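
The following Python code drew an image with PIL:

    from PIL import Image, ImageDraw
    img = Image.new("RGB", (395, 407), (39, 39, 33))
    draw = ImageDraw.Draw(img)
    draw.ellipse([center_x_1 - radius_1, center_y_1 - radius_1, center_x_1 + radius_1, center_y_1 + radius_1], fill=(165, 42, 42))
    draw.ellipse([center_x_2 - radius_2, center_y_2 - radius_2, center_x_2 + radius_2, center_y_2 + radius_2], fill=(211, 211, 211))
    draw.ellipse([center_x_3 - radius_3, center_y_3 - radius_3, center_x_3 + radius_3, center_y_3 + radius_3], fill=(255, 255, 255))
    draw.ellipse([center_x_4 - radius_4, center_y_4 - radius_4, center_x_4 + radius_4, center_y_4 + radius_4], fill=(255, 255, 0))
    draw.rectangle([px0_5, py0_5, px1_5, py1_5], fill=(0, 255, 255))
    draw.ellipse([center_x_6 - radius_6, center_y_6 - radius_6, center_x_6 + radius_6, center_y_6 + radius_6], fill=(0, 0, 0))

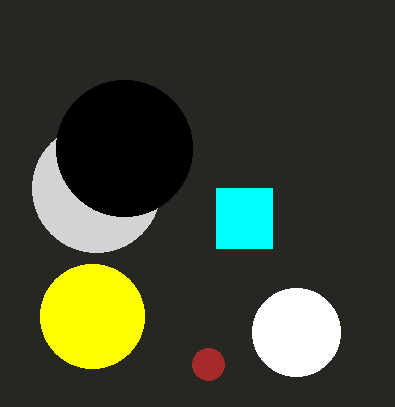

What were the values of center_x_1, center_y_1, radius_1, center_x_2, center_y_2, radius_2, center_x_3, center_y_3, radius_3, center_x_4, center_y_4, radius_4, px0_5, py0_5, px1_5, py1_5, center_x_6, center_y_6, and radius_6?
center_x_1 = 208, center_y_1 = 364, radius_1 = 16, center_x_2 = 96, center_y_2 = 188, radius_2 = 64, center_x_3 = 296, center_y_3 = 332, radius_3 = 44, center_x_4 = 92, center_y_4 = 316, radius_4 = 52, px0_5 = 216, py0_5 = 188, px1_5 = 272, py1_5 = 248, center_x_6 = 124, center_y_6 = 148, radius_6 = 68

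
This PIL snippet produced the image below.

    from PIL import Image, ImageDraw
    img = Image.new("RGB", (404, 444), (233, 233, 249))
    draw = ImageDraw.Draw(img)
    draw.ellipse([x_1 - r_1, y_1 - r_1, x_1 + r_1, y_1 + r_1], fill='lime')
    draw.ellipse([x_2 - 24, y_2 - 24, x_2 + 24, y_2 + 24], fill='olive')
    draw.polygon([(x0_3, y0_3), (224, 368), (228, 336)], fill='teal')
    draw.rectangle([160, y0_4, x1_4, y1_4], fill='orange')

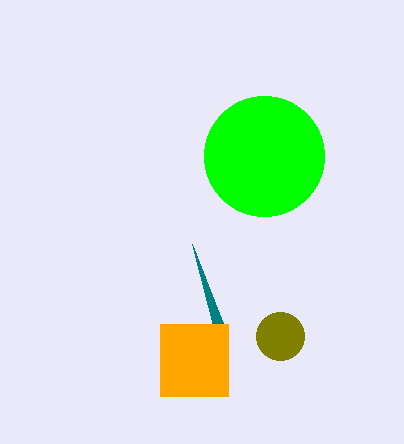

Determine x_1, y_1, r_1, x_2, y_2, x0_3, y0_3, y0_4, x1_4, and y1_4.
x_1 = 264; y_1 = 156; r_1 = 60; x_2 = 280; y_2 = 336; x0_3 = 192; y0_3 = 244; y0_4 = 324; x1_4 = 228; y1_4 = 396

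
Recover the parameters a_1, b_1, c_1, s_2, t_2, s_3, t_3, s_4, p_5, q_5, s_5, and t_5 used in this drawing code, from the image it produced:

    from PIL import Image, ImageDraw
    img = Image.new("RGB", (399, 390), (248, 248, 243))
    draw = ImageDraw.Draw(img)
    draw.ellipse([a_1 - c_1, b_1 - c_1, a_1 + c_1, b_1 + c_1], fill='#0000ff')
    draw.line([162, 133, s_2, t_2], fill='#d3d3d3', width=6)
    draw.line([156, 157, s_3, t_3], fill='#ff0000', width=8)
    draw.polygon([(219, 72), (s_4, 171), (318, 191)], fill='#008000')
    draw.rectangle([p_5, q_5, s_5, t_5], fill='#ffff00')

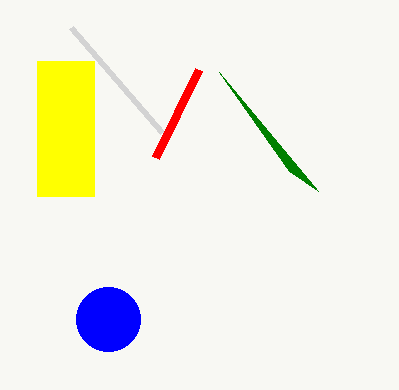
a_1 = 108, b_1 = 319, c_1 = 32, s_2 = 71, t_2 = 28, s_3 = 199, t_3 = 69, s_4 = 289, p_5 = 37, q_5 = 61, s_5 = 94, t_5 = 196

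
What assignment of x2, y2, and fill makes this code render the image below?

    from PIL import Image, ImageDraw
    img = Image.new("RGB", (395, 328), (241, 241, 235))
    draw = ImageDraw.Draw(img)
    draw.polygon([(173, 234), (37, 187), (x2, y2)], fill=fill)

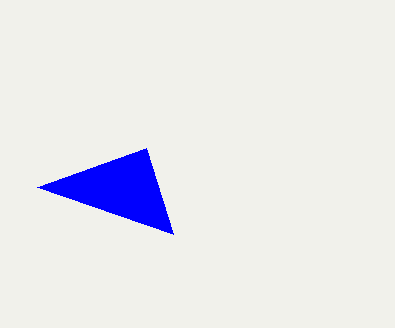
x2 = 146; y2 = 148; fill = 'blue'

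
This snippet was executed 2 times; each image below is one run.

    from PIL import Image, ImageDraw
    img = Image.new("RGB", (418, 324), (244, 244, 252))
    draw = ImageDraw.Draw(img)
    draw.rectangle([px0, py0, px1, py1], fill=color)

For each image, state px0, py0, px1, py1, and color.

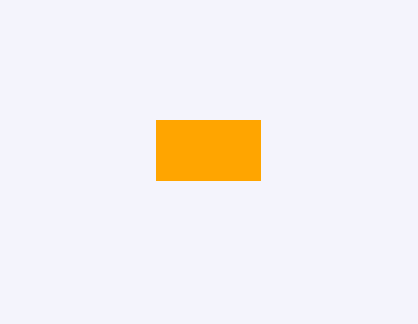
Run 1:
px0 = 156; py0 = 120; px1 = 260; py1 = 180; color = 'orange'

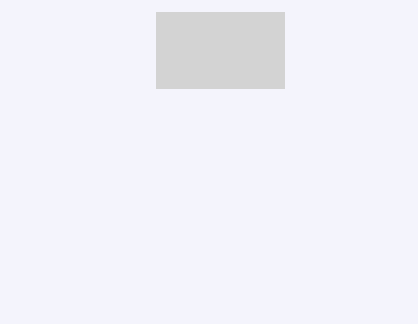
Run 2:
px0 = 156, py0 = 12, px1 = 284, py1 = 88, color = 'lightgray'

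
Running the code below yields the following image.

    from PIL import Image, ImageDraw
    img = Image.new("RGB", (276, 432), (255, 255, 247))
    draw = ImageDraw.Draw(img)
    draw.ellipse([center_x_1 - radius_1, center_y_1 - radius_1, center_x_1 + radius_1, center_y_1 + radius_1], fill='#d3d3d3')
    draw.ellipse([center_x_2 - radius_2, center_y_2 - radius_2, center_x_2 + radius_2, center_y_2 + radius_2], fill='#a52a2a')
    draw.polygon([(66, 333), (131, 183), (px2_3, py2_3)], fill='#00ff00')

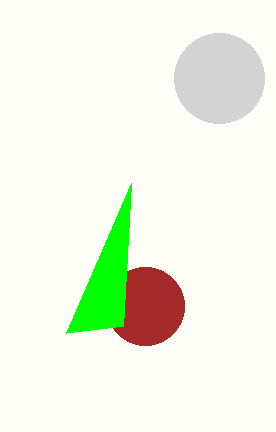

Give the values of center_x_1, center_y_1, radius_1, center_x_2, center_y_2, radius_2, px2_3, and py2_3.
center_x_1 = 219
center_y_1 = 78
radius_1 = 45
center_x_2 = 145
center_y_2 = 306
radius_2 = 39
px2_3 = 123
py2_3 = 326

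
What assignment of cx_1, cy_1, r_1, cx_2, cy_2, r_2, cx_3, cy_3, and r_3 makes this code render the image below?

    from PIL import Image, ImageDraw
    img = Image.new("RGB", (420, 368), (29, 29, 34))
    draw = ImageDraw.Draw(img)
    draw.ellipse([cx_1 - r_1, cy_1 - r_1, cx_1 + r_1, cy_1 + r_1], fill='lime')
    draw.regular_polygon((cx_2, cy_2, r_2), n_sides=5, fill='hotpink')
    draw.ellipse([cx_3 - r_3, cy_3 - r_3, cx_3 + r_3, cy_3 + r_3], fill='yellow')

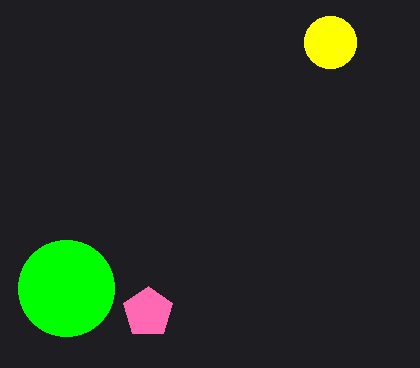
cx_1 = 66
cy_1 = 288
r_1 = 48
cx_2 = 148
cy_2 = 312
r_2 = 26
cx_3 = 330
cy_3 = 42
r_3 = 26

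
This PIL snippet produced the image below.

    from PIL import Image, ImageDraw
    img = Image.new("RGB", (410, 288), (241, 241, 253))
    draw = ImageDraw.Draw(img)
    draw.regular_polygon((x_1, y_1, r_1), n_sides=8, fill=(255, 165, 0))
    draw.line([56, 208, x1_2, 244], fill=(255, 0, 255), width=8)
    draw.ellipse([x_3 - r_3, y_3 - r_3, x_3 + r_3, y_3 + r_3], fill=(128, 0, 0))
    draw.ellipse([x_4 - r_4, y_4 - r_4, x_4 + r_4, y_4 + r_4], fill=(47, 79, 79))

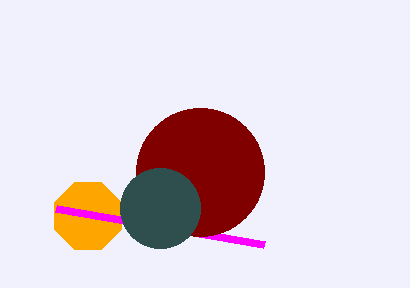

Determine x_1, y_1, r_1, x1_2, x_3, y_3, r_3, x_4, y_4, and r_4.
x_1 = 88; y_1 = 216; r_1 = 36; x1_2 = 264; x_3 = 200; y_3 = 172; r_3 = 64; x_4 = 160; y_4 = 208; r_4 = 40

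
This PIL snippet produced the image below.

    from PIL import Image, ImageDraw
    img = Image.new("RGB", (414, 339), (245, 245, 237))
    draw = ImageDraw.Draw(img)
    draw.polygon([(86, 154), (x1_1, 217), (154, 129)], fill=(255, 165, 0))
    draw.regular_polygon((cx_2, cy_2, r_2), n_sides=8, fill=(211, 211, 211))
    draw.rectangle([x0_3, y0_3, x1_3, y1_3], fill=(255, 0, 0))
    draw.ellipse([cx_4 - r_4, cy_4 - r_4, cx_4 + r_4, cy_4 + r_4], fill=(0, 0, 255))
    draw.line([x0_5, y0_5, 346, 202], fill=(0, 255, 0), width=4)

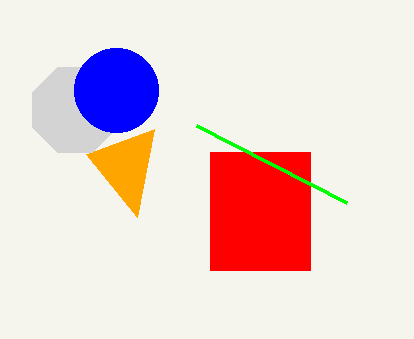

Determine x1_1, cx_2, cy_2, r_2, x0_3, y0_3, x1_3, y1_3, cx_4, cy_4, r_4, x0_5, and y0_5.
x1_1 = 137; cx_2 = 75; cy_2 = 110; r_2 = 46; x0_3 = 210; y0_3 = 152; x1_3 = 310; y1_3 = 270; cx_4 = 116; cy_4 = 90; r_4 = 42; x0_5 = 196; y0_5 = 125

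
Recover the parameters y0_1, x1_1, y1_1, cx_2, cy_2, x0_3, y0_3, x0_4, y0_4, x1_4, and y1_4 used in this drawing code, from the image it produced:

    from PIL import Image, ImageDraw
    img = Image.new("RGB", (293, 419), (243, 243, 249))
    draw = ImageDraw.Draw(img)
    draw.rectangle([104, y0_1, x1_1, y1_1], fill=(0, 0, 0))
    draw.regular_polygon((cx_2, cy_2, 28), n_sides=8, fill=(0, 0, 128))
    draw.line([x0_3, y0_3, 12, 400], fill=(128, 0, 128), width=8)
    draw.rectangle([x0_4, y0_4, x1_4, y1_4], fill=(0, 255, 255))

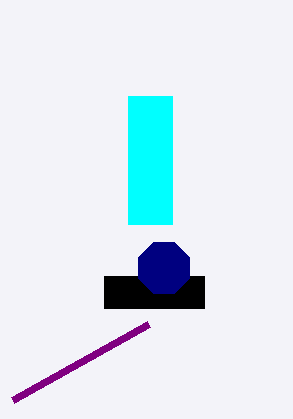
y0_1 = 276; x1_1 = 204; y1_1 = 308; cx_2 = 164; cy_2 = 268; x0_3 = 148; y0_3 = 324; x0_4 = 128; y0_4 = 96; x1_4 = 172; y1_4 = 224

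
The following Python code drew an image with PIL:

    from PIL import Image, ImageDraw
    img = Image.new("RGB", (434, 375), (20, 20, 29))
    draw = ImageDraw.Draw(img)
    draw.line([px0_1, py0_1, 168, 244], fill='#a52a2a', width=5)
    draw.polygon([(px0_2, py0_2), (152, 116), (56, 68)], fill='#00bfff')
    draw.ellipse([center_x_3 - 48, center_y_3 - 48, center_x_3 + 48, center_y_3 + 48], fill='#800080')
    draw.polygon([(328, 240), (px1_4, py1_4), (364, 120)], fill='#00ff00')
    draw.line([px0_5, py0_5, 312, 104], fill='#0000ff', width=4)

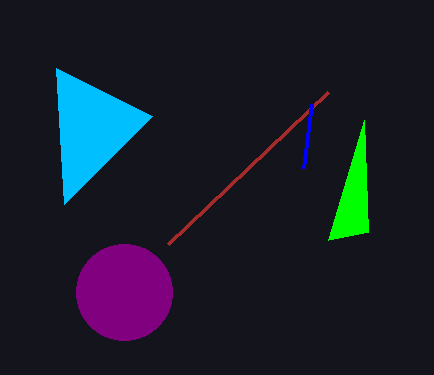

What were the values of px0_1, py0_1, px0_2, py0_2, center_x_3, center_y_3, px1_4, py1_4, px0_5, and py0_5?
px0_1 = 328; py0_1 = 92; px0_2 = 64; py0_2 = 204; center_x_3 = 124; center_y_3 = 292; px1_4 = 368; py1_4 = 232; px0_5 = 304; py0_5 = 168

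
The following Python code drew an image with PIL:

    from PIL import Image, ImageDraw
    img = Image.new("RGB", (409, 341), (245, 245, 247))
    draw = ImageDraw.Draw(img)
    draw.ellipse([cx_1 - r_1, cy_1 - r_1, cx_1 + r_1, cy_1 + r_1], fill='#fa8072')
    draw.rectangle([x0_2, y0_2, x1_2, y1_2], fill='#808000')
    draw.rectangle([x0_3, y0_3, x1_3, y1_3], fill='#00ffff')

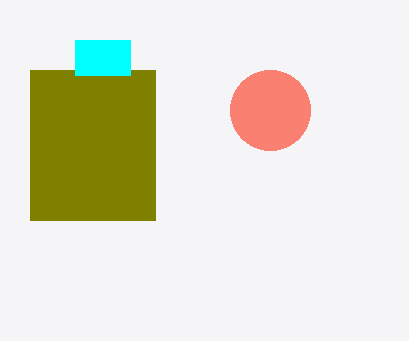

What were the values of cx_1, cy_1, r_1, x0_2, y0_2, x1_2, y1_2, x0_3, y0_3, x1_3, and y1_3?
cx_1 = 270; cy_1 = 110; r_1 = 40; x0_2 = 30; y0_2 = 70; x1_2 = 155; y1_2 = 220; x0_3 = 75; y0_3 = 40; x1_3 = 130; y1_3 = 75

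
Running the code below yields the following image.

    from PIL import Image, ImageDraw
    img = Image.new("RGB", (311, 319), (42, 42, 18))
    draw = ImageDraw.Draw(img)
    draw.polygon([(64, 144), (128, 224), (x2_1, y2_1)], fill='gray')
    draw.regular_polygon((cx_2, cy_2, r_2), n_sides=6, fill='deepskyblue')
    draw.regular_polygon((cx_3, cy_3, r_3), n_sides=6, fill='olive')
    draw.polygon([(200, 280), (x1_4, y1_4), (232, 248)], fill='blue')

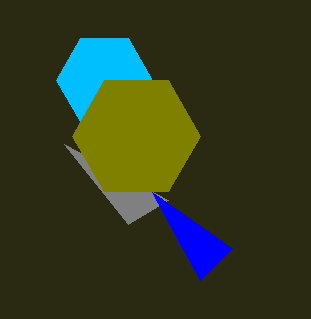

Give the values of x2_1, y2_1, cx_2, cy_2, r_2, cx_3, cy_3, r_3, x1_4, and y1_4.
x2_1 = 168
y2_1 = 200
cx_2 = 104
cy_2 = 80
r_2 = 48
cx_3 = 136
cy_3 = 136
r_3 = 64
x1_4 = 152
y1_4 = 192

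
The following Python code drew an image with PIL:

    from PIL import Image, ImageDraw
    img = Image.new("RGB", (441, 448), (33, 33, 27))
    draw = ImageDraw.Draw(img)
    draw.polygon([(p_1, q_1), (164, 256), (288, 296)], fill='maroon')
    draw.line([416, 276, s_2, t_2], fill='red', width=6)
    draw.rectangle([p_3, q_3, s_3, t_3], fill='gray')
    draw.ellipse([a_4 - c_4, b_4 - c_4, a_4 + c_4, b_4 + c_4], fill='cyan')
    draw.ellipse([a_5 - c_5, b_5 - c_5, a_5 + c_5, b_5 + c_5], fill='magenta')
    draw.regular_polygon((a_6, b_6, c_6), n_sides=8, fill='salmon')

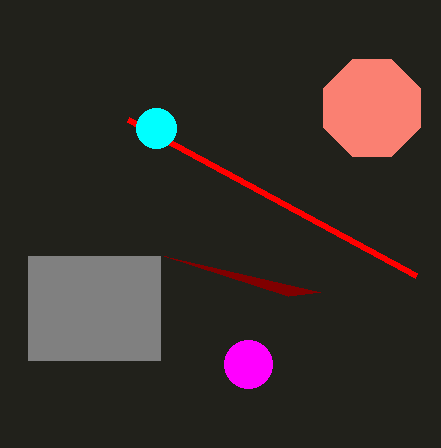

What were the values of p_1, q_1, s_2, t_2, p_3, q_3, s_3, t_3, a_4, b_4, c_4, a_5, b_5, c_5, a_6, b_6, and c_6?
p_1 = 320, q_1 = 292, s_2 = 128, t_2 = 120, p_3 = 28, q_3 = 256, s_3 = 160, t_3 = 360, a_4 = 156, b_4 = 128, c_4 = 20, a_5 = 248, b_5 = 364, c_5 = 24, a_6 = 372, b_6 = 108, c_6 = 52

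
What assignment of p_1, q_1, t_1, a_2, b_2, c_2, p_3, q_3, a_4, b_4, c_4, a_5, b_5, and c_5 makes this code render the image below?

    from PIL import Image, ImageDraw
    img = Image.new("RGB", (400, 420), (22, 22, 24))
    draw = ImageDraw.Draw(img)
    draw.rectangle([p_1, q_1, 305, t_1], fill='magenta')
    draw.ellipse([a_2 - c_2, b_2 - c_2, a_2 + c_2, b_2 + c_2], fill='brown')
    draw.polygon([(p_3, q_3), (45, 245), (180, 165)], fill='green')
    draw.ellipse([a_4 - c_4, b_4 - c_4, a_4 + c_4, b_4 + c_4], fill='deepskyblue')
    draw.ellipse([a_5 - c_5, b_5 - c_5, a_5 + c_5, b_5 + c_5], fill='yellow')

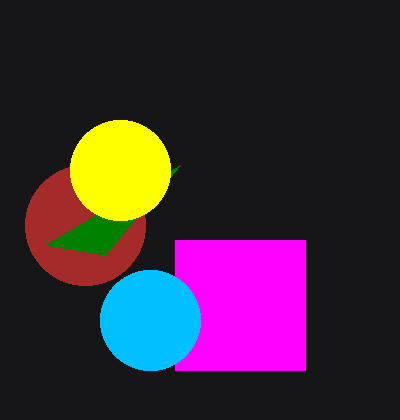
p_1 = 175, q_1 = 240, t_1 = 370, a_2 = 85, b_2 = 225, c_2 = 60, p_3 = 105, q_3 = 255, a_4 = 150, b_4 = 320, c_4 = 50, a_5 = 120, b_5 = 170, c_5 = 50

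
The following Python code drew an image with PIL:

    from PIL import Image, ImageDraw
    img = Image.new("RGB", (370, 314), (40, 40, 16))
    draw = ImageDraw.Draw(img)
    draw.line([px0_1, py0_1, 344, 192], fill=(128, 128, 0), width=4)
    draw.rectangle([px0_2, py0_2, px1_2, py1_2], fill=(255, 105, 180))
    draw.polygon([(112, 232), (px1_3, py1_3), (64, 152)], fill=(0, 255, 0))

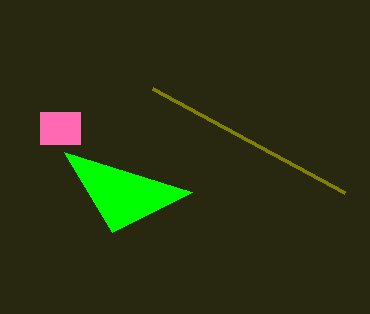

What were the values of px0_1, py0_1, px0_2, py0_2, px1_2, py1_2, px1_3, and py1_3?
px0_1 = 152
py0_1 = 88
px0_2 = 40
py0_2 = 112
px1_2 = 80
py1_2 = 144
px1_3 = 192
py1_3 = 192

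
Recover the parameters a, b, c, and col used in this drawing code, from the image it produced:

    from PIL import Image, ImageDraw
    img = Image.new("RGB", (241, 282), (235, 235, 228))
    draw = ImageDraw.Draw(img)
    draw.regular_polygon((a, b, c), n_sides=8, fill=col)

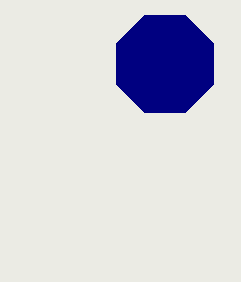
a = 165
b = 64
c = 53
col = 'navy'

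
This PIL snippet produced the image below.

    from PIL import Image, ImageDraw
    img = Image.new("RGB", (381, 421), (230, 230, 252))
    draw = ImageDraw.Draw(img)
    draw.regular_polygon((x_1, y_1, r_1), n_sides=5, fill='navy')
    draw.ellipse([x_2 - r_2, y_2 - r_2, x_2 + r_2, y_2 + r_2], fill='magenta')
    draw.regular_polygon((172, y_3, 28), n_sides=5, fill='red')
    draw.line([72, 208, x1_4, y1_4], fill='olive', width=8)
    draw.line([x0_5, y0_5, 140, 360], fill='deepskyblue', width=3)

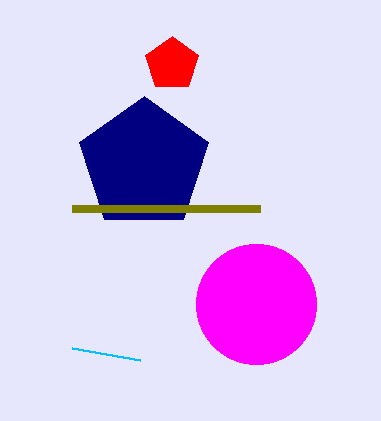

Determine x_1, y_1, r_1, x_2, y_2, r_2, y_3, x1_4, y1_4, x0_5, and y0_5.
x_1 = 144
y_1 = 164
r_1 = 68
x_2 = 256
y_2 = 304
r_2 = 60
y_3 = 64
x1_4 = 260
y1_4 = 208
x0_5 = 72
y0_5 = 348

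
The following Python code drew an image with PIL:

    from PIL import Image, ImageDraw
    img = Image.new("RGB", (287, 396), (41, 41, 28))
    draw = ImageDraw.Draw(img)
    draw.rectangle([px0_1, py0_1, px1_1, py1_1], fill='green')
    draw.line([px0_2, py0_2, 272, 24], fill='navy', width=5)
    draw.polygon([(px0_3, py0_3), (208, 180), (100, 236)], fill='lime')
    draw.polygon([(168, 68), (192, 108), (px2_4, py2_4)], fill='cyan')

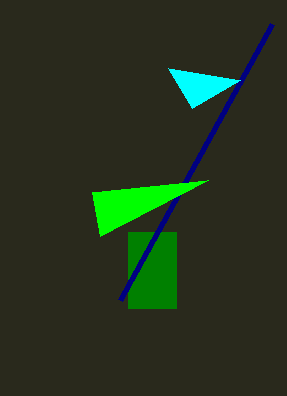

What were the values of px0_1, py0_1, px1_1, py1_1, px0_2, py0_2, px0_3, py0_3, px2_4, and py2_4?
px0_1 = 128
py0_1 = 232
px1_1 = 176
py1_1 = 308
px0_2 = 120
py0_2 = 300
px0_3 = 92
py0_3 = 192
px2_4 = 240
py2_4 = 80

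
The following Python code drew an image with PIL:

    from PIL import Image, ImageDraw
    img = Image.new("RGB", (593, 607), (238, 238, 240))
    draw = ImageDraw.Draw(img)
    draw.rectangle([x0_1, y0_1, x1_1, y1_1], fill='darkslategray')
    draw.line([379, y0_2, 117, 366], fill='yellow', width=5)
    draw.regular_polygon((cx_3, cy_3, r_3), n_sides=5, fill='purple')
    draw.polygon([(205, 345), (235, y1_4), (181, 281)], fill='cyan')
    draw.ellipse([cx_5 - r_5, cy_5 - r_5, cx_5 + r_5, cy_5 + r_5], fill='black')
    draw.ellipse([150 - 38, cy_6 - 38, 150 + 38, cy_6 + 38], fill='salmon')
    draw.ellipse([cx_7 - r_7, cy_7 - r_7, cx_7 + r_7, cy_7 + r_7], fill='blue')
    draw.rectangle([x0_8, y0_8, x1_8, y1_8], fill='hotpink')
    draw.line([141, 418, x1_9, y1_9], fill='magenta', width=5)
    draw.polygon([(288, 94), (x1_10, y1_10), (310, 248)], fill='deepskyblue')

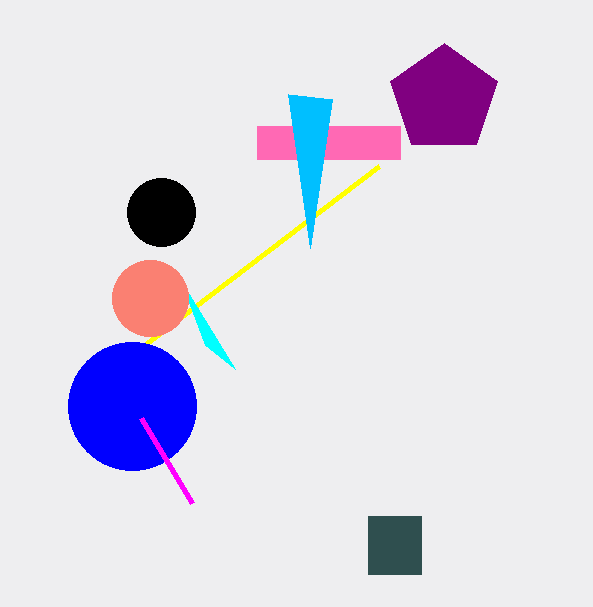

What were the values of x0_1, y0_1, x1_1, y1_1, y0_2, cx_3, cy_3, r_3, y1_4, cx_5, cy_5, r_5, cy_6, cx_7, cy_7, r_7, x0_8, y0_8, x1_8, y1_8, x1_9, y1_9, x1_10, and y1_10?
x0_1 = 368
y0_1 = 516
x1_1 = 421
y1_1 = 574
y0_2 = 166
cx_3 = 444
cy_3 = 99
r_3 = 56
y1_4 = 369
cx_5 = 161
cy_5 = 212
r_5 = 34
cy_6 = 298
cx_7 = 132
cy_7 = 406
r_7 = 64
x0_8 = 257
y0_8 = 126
x1_8 = 400
y1_8 = 159
x1_9 = 192
y1_9 = 503
x1_10 = 332
y1_10 = 99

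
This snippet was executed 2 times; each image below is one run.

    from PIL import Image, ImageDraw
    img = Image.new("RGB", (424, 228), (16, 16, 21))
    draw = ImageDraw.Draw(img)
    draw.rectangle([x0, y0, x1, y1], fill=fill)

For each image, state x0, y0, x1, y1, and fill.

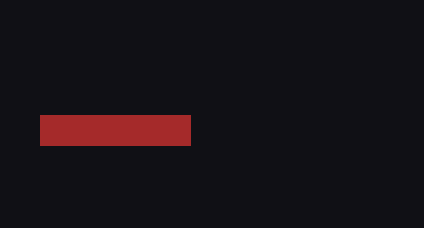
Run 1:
x0 = 40, y0 = 115, x1 = 190, y1 = 145, fill = 'brown'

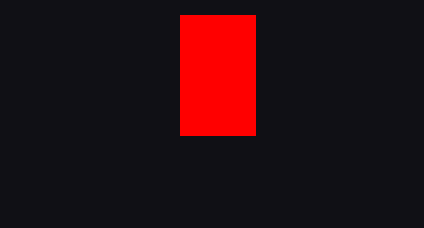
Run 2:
x0 = 180; y0 = 15; x1 = 255; y1 = 135; fill = 'red'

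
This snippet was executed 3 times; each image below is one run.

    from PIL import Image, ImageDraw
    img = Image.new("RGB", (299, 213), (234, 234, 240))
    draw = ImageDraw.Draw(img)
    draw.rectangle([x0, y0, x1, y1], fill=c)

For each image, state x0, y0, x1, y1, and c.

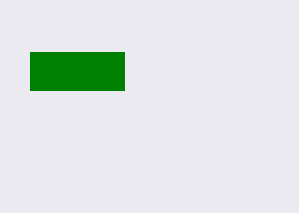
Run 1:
x0 = 30
y0 = 52
x1 = 124
y1 = 90
c = 'green'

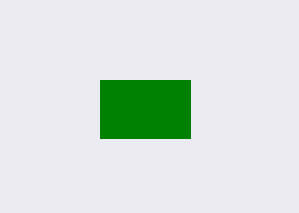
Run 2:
x0 = 100; y0 = 80; x1 = 190; y1 = 138; c = 'green'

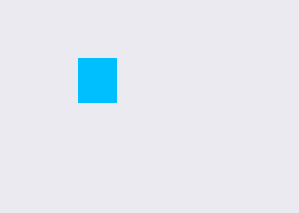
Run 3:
x0 = 78
y0 = 58
x1 = 116
y1 = 102
c = 'deepskyblue'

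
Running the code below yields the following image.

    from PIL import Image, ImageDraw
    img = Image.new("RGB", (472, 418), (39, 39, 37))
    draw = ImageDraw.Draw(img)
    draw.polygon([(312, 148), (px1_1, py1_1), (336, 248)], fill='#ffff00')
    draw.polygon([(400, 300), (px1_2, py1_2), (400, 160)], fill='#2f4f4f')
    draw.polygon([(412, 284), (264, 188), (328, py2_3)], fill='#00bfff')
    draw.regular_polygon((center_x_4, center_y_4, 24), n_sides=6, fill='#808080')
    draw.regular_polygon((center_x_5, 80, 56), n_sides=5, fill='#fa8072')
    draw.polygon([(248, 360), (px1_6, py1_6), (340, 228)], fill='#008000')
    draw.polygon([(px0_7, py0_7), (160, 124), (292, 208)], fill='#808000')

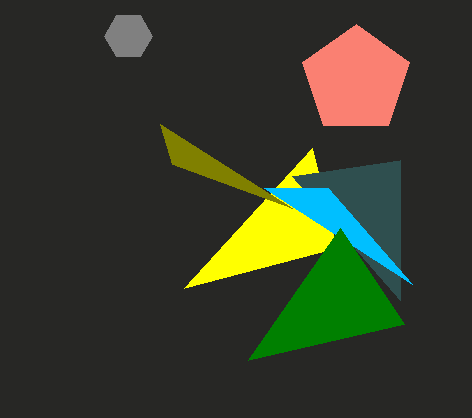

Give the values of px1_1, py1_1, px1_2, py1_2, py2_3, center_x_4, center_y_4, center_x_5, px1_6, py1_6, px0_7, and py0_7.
px1_1 = 184, py1_1 = 288, px1_2 = 292, py1_2 = 176, py2_3 = 188, center_x_4 = 128, center_y_4 = 36, center_x_5 = 356, px1_6 = 404, py1_6 = 324, px0_7 = 172, py0_7 = 164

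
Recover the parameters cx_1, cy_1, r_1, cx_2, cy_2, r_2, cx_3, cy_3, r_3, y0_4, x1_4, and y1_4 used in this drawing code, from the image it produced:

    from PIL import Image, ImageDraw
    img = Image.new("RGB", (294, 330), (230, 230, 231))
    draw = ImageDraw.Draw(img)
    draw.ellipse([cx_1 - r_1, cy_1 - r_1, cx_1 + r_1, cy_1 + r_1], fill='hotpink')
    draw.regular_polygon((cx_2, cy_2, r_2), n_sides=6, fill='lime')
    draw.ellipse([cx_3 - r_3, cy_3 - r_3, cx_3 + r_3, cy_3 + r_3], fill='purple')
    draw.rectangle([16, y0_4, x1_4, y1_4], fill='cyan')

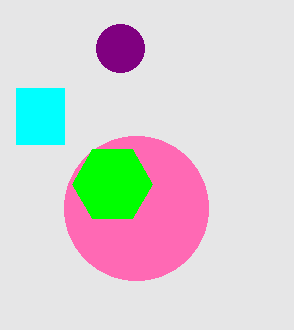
cx_1 = 136; cy_1 = 208; r_1 = 72; cx_2 = 112; cy_2 = 184; r_2 = 40; cx_3 = 120; cy_3 = 48; r_3 = 24; y0_4 = 88; x1_4 = 64; y1_4 = 144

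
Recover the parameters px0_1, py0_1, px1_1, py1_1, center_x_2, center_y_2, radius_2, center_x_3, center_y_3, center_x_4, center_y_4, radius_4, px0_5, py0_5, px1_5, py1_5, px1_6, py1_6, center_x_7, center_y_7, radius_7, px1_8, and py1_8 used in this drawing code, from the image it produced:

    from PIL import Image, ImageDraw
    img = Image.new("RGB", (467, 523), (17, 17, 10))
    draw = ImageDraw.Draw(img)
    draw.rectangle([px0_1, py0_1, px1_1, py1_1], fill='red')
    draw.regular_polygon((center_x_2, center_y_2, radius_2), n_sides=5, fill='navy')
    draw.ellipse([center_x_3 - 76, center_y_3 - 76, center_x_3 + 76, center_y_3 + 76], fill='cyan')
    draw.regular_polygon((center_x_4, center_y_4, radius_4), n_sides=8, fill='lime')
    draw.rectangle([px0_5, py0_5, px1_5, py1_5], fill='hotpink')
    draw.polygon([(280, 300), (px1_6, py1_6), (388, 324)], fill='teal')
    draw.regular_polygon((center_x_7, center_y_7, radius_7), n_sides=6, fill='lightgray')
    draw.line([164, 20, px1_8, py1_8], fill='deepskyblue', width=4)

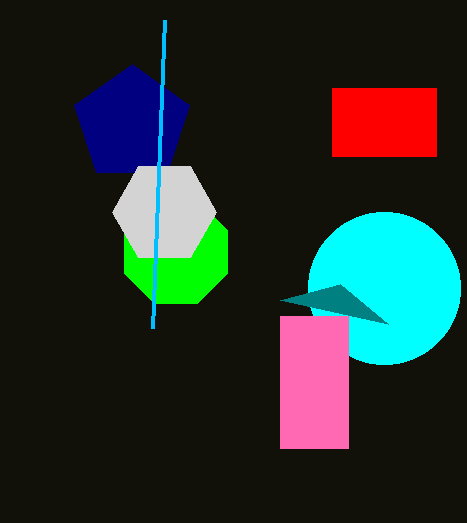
px0_1 = 332
py0_1 = 88
px1_1 = 436
py1_1 = 156
center_x_2 = 132
center_y_2 = 124
radius_2 = 60
center_x_3 = 384
center_y_3 = 288
center_x_4 = 176
center_y_4 = 252
radius_4 = 56
px0_5 = 280
py0_5 = 316
px1_5 = 348
py1_5 = 448
px1_6 = 340
py1_6 = 284
center_x_7 = 164
center_y_7 = 212
radius_7 = 52
px1_8 = 152
py1_8 = 328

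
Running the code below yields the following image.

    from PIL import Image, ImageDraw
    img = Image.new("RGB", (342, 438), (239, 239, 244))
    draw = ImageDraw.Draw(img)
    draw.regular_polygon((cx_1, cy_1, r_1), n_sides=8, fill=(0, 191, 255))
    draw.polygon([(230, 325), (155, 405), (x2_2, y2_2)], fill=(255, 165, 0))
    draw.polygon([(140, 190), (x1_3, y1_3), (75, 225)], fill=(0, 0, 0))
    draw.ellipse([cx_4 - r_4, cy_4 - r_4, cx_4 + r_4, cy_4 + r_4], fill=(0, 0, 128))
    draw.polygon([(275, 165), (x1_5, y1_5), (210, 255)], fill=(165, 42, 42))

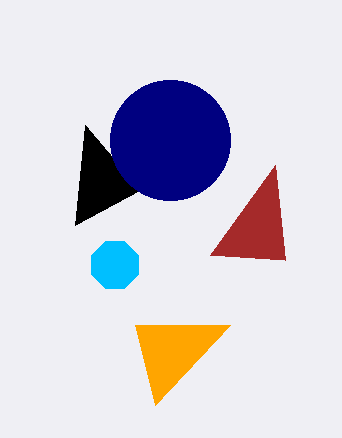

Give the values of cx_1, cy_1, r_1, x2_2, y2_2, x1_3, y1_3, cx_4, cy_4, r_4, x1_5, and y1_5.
cx_1 = 115
cy_1 = 265
r_1 = 25
x2_2 = 135
y2_2 = 325
x1_3 = 85
y1_3 = 125
cx_4 = 170
cy_4 = 140
r_4 = 60
x1_5 = 285
y1_5 = 260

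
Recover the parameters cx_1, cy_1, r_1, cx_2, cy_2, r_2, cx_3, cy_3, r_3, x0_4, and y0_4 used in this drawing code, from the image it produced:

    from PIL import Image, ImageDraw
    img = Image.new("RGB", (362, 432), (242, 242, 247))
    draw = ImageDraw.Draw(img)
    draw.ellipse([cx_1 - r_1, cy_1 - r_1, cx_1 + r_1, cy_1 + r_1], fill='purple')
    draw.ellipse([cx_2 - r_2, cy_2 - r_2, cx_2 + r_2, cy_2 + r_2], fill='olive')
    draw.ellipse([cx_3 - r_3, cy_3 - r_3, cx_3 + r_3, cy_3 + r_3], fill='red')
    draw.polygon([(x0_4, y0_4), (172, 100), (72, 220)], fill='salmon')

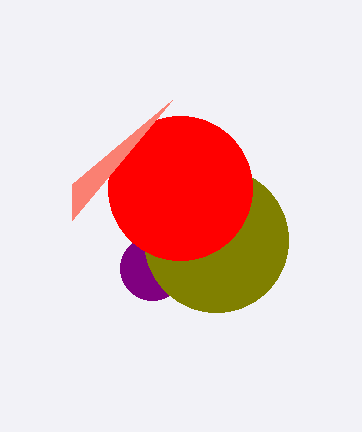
cx_1 = 152; cy_1 = 268; r_1 = 32; cx_2 = 216; cy_2 = 240; r_2 = 72; cx_3 = 180; cy_3 = 188; r_3 = 72; x0_4 = 72; y0_4 = 184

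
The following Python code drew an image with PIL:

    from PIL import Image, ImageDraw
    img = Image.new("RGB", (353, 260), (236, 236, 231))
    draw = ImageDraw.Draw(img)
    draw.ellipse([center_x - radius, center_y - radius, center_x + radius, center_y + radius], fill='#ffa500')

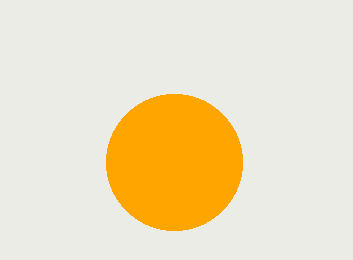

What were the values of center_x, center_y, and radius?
center_x = 174, center_y = 162, radius = 68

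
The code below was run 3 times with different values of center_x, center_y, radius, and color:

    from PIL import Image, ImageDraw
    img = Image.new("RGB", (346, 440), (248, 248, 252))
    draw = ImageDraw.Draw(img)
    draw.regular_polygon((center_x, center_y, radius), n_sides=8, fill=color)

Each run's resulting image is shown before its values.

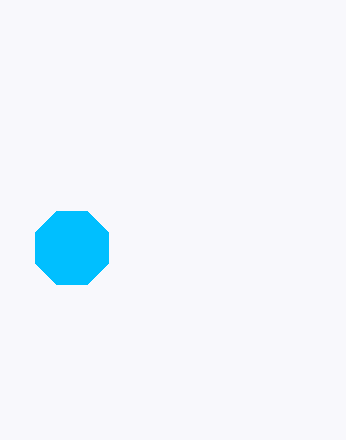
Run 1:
center_x = 72; center_y = 248; radius = 40; color = 'deepskyblue'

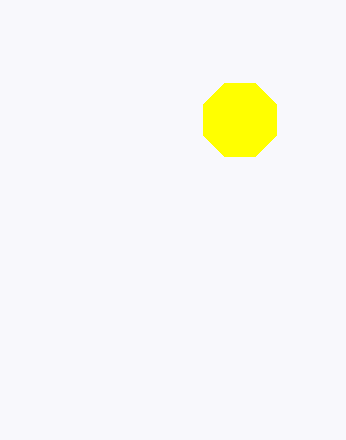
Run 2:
center_x = 240, center_y = 120, radius = 40, color = 'yellow'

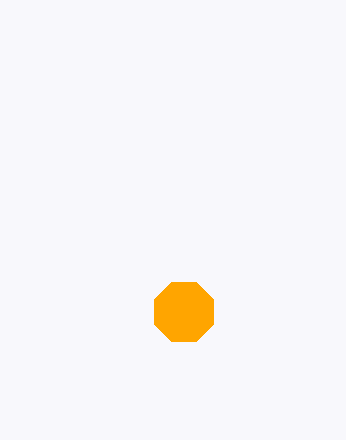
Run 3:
center_x = 184, center_y = 312, radius = 32, color = 'orange'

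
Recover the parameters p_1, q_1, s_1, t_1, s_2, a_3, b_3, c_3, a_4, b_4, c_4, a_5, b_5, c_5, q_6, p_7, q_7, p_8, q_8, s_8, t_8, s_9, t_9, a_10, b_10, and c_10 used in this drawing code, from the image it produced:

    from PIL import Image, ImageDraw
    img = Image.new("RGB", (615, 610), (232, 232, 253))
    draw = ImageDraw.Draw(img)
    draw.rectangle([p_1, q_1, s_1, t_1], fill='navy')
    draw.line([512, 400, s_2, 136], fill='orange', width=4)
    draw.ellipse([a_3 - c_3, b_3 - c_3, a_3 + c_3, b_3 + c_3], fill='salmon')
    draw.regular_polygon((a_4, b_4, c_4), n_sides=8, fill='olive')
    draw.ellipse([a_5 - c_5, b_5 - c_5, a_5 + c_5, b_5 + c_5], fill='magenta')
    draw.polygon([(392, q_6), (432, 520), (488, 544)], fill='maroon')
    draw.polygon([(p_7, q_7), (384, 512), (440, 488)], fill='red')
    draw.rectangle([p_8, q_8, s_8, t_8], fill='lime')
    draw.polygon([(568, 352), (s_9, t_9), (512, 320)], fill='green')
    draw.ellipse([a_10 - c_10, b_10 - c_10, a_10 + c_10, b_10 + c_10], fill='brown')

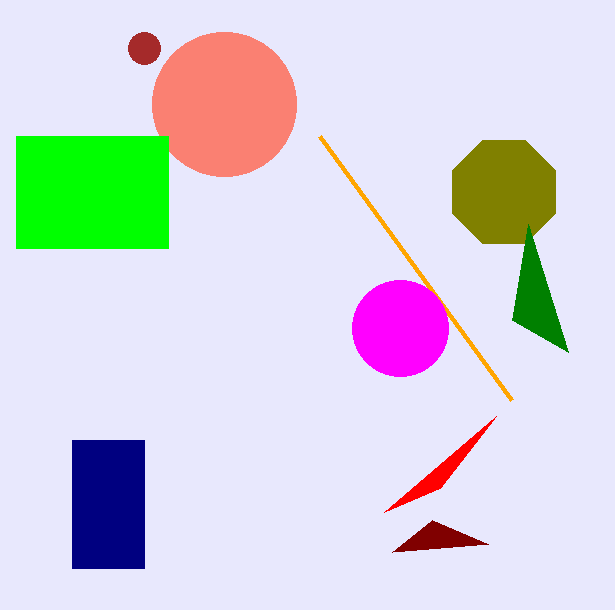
p_1 = 72; q_1 = 440; s_1 = 144; t_1 = 568; s_2 = 320; a_3 = 224; b_3 = 104; c_3 = 72; a_4 = 504; b_4 = 192; c_4 = 56; a_5 = 400; b_5 = 328; c_5 = 48; q_6 = 552; p_7 = 496; q_7 = 416; p_8 = 16; q_8 = 136; s_8 = 168; t_8 = 248; s_9 = 528; t_9 = 224; a_10 = 144; b_10 = 48; c_10 = 16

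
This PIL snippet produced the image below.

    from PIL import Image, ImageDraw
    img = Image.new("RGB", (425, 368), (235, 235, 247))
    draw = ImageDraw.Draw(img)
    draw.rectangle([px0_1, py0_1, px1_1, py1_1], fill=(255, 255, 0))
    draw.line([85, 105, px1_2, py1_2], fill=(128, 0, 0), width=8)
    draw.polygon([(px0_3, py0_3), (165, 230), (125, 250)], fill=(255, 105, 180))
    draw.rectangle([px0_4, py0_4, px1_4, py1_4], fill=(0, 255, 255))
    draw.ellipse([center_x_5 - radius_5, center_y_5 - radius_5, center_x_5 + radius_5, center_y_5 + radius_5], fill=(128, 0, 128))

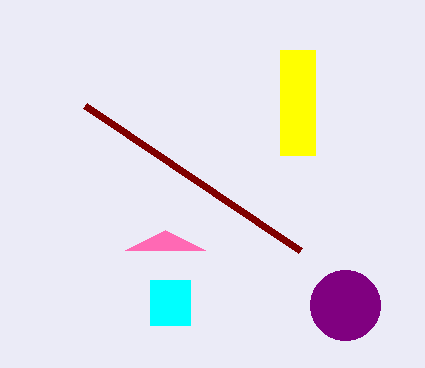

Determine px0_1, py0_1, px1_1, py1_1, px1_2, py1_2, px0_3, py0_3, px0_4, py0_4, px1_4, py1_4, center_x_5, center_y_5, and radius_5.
px0_1 = 280
py0_1 = 50
px1_1 = 315
py1_1 = 155
px1_2 = 300
py1_2 = 250
px0_3 = 205
py0_3 = 250
px0_4 = 150
py0_4 = 280
px1_4 = 190
py1_4 = 325
center_x_5 = 345
center_y_5 = 305
radius_5 = 35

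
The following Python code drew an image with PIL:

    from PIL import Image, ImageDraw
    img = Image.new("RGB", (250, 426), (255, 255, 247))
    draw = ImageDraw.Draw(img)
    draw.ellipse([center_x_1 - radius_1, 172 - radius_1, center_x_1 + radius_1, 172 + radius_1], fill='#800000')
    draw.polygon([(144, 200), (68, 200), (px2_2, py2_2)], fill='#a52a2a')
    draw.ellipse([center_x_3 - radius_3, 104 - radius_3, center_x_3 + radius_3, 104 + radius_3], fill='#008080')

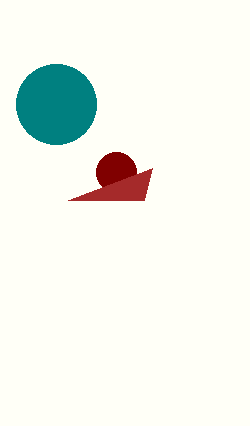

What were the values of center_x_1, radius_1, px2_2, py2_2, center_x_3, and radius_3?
center_x_1 = 116; radius_1 = 20; px2_2 = 152; py2_2 = 168; center_x_3 = 56; radius_3 = 40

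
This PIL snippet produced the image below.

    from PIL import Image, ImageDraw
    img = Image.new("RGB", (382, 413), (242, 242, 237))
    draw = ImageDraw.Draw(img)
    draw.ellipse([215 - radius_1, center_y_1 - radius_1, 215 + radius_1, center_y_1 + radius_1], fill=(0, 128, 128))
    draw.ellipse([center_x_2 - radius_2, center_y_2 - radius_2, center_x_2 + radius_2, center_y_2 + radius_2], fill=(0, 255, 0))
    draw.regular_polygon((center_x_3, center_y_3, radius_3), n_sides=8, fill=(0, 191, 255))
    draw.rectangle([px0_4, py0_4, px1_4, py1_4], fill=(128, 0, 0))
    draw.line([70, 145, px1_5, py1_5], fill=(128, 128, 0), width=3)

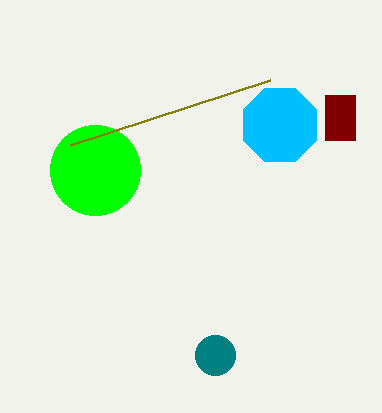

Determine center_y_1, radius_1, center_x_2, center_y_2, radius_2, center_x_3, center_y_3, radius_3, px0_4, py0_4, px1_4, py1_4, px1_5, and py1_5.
center_y_1 = 355
radius_1 = 20
center_x_2 = 95
center_y_2 = 170
radius_2 = 45
center_x_3 = 280
center_y_3 = 125
radius_3 = 40
px0_4 = 325
py0_4 = 95
px1_4 = 355
py1_4 = 140
px1_5 = 270
py1_5 = 80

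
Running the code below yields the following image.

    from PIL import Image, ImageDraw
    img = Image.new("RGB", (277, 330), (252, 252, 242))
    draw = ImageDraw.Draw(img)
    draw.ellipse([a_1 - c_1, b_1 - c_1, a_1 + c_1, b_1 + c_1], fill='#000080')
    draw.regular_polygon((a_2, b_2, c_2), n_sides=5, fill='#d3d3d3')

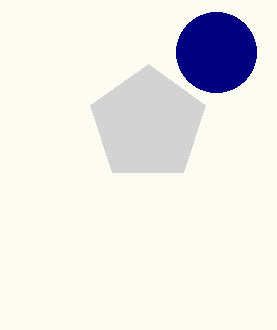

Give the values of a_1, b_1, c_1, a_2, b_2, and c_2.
a_1 = 216, b_1 = 52, c_1 = 40, a_2 = 148, b_2 = 124, c_2 = 60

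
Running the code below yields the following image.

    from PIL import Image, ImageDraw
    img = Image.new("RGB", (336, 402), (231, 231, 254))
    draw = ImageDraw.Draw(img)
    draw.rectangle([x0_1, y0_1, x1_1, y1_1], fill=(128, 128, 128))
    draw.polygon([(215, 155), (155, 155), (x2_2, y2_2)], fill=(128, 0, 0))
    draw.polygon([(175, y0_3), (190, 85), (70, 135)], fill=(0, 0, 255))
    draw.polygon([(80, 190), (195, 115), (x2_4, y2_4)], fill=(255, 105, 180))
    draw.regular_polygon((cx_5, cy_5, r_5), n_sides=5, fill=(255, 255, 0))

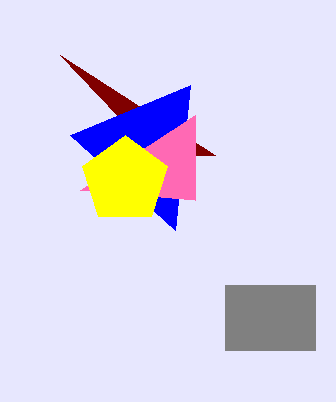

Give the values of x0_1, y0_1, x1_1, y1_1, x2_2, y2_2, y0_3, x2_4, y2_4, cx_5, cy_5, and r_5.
x0_1 = 225
y0_1 = 285
x1_1 = 315
y1_1 = 350
x2_2 = 60
y2_2 = 55
y0_3 = 230
x2_4 = 195
y2_4 = 200
cx_5 = 125
cy_5 = 180
r_5 = 45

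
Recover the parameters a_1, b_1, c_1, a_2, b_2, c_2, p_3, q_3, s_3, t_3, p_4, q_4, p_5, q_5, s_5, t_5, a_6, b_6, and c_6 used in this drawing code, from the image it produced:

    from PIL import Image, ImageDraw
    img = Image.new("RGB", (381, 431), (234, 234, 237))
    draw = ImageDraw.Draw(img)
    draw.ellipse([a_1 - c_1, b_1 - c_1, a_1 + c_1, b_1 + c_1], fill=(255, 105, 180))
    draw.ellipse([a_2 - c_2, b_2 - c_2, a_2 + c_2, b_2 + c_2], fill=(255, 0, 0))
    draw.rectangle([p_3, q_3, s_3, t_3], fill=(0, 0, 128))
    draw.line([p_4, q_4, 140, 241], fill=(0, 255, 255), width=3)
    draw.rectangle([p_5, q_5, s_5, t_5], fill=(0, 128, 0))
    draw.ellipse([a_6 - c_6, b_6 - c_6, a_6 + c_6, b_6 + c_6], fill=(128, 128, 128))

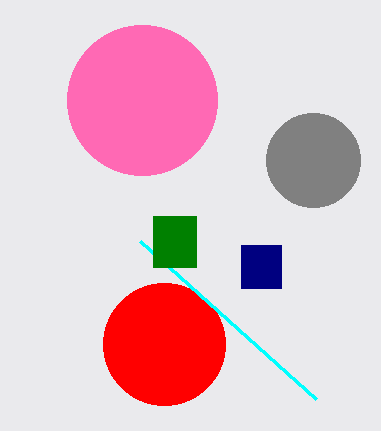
a_1 = 142; b_1 = 100; c_1 = 75; a_2 = 164; b_2 = 344; c_2 = 61; p_3 = 241; q_3 = 245; s_3 = 281; t_3 = 288; p_4 = 316; q_4 = 399; p_5 = 153; q_5 = 216; s_5 = 196; t_5 = 267; a_6 = 313; b_6 = 160; c_6 = 47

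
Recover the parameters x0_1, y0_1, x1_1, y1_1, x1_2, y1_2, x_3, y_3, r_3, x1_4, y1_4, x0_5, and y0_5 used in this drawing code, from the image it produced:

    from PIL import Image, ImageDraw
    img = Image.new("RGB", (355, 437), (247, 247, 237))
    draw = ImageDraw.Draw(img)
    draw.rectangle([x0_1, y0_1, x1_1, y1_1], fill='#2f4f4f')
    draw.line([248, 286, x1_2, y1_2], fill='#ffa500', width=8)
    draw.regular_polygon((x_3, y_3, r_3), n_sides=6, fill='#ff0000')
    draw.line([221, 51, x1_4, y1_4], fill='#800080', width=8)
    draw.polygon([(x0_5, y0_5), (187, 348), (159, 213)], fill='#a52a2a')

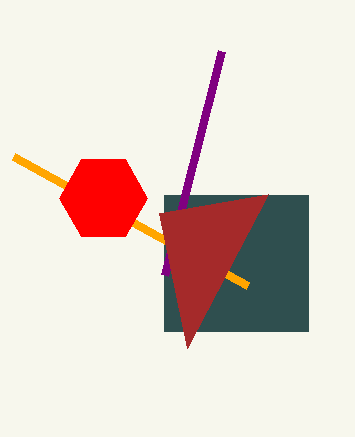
x0_1 = 164, y0_1 = 195, x1_1 = 308, y1_1 = 331, x1_2 = 14, y1_2 = 157, x_3 = 103, y_3 = 198, r_3 = 44, x1_4 = 164, y1_4 = 275, x0_5 = 268, y0_5 = 194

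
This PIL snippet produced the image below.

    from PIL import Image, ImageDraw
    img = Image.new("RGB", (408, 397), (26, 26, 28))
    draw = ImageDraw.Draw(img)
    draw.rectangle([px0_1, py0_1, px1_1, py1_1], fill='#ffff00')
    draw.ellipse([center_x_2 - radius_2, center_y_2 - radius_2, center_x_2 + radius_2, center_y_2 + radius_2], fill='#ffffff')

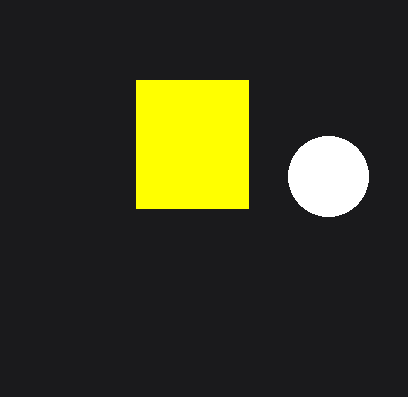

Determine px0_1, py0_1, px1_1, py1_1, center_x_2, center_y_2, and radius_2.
px0_1 = 136
py0_1 = 80
px1_1 = 248
py1_1 = 208
center_x_2 = 328
center_y_2 = 176
radius_2 = 40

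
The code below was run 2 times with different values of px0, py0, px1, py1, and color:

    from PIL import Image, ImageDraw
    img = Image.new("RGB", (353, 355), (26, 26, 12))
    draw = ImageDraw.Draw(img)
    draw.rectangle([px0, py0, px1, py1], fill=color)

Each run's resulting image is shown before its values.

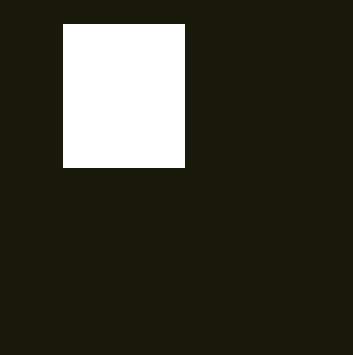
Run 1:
px0 = 63
py0 = 24
px1 = 184
py1 = 167
color = 'white'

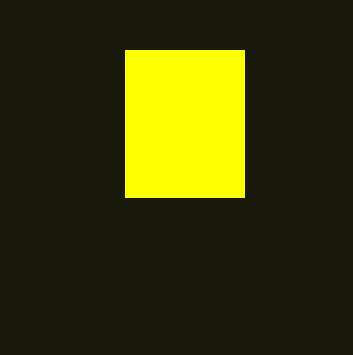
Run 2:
px0 = 125; py0 = 50; px1 = 244; py1 = 197; color = 'yellow'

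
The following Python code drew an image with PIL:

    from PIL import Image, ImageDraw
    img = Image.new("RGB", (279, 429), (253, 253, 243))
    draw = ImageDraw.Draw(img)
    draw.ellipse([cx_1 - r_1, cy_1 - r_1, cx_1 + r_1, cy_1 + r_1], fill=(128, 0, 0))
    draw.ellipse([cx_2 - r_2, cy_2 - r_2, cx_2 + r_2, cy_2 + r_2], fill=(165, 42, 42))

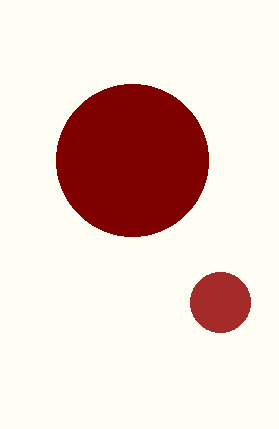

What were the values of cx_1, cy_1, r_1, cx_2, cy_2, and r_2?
cx_1 = 132
cy_1 = 160
r_1 = 76
cx_2 = 220
cy_2 = 302
r_2 = 30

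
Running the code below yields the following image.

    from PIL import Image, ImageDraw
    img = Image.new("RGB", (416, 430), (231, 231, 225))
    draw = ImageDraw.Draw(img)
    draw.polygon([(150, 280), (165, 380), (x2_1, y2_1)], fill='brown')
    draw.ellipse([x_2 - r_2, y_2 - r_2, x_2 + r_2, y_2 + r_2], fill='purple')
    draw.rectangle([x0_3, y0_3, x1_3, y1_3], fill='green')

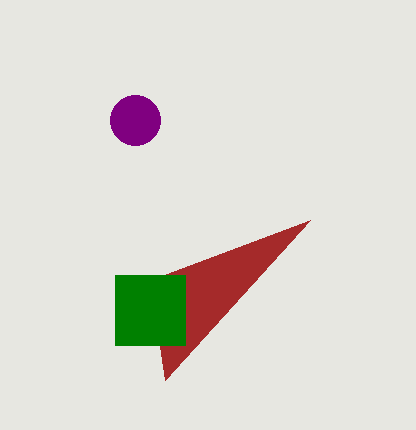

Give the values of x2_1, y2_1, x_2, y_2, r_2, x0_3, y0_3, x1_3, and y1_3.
x2_1 = 310; y2_1 = 220; x_2 = 135; y_2 = 120; r_2 = 25; x0_3 = 115; y0_3 = 275; x1_3 = 185; y1_3 = 345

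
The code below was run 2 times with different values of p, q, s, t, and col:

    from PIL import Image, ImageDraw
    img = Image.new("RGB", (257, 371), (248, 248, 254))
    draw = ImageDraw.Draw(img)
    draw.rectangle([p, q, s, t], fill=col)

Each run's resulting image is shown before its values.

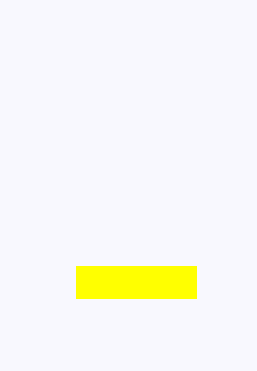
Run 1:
p = 76
q = 266
s = 196
t = 298
col = 'yellow'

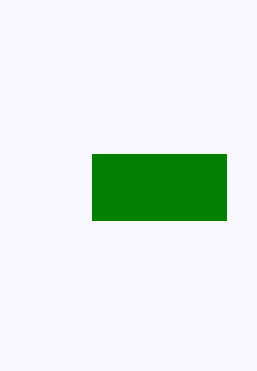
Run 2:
p = 92
q = 154
s = 226
t = 220
col = 'green'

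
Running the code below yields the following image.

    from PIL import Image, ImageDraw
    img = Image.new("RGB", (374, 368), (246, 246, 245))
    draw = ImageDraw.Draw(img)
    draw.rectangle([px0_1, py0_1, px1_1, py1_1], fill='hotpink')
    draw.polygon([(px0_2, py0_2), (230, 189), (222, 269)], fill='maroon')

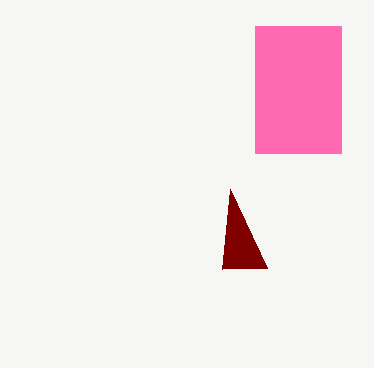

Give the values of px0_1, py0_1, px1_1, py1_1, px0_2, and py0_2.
px0_1 = 255, py0_1 = 26, px1_1 = 341, py1_1 = 153, px0_2 = 267, py0_2 = 268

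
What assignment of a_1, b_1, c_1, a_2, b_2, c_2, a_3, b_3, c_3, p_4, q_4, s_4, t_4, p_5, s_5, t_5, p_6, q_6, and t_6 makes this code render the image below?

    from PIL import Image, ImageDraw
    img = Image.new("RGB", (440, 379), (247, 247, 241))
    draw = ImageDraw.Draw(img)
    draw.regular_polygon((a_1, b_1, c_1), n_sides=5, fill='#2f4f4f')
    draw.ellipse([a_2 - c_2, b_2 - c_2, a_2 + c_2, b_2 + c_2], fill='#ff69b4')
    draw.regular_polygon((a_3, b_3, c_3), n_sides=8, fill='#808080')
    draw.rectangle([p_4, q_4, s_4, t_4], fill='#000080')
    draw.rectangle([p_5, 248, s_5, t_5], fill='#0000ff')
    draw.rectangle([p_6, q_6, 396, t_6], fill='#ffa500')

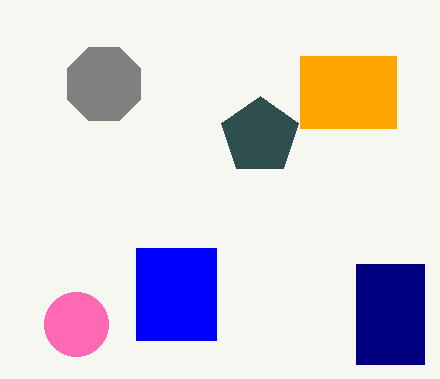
a_1 = 260
b_1 = 136
c_1 = 40
a_2 = 76
b_2 = 324
c_2 = 32
a_3 = 104
b_3 = 84
c_3 = 40
p_4 = 356
q_4 = 264
s_4 = 424
t_4 = 364
p_5 = 136
s_5 = 216
t_5 = 340
p_6 = 300
q_6 = 56
t_6 = 128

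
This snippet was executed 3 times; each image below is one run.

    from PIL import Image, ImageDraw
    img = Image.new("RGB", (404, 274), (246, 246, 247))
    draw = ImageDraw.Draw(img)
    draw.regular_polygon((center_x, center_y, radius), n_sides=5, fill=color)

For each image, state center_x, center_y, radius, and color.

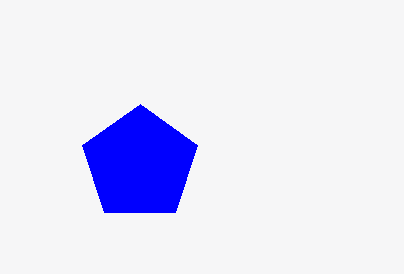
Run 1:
center_x = 140; center_y = 164; radius = 60; color = 'blue'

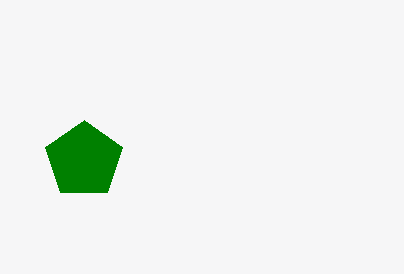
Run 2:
center_x = 84
center_y = 160
radius = 40
color = 'green'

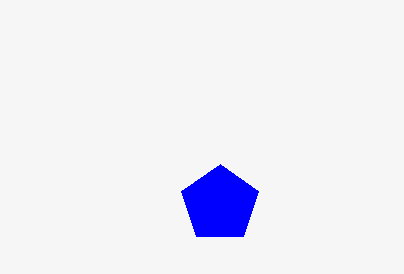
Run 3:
center_x = 220, center_y = 204, radius = 40, color = 'blue'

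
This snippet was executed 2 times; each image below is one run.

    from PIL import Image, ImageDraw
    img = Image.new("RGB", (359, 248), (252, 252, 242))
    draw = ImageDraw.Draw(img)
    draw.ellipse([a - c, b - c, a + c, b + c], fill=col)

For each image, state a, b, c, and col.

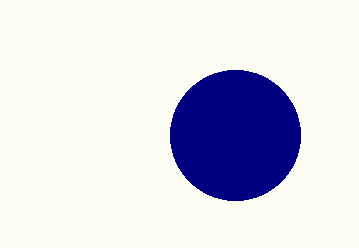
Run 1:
a = 235; b = 135; c = 65; col = 'navy'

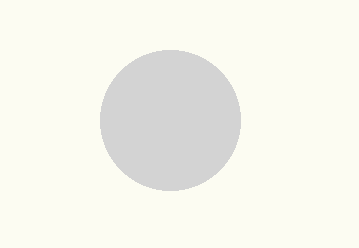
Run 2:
a = 170; b = 120; c = 70; col = 'lightgray'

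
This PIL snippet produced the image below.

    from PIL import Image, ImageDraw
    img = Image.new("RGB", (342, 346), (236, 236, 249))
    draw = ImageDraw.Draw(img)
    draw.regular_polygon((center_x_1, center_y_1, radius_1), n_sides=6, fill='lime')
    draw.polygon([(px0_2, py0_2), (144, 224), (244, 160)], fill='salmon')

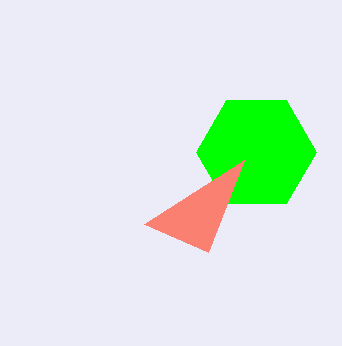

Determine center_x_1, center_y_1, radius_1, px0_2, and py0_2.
center_x_1 = 256, center_y_1 = 152, radius_1 = 60, px0_2 = 208, py0_2 = 252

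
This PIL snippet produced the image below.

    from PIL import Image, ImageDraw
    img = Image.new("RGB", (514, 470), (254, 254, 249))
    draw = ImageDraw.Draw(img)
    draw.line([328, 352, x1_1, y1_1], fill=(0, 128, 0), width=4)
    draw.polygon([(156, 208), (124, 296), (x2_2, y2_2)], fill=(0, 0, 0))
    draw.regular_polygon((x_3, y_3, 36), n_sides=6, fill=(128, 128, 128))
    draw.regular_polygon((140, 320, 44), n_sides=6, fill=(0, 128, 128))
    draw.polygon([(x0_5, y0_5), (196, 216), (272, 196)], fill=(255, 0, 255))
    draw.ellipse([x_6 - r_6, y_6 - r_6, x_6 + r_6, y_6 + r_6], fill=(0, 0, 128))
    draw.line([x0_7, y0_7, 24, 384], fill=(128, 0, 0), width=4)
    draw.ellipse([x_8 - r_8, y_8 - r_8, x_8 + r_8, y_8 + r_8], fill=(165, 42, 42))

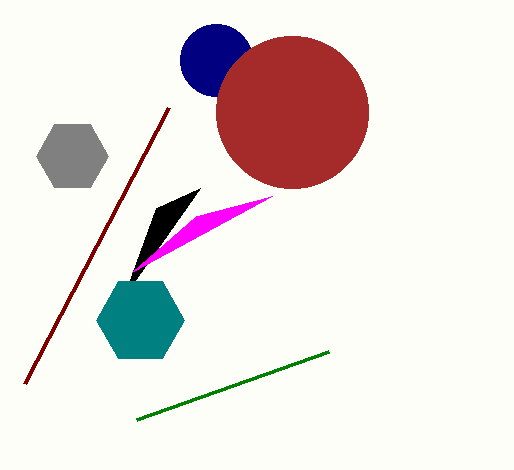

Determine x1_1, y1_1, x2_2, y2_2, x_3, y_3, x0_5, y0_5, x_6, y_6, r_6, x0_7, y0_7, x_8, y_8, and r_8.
x1_1 = 136, y1_1 = 420, x2_2 = 200, y2_2 = 188, x_3 = 72, y_3 = 156, x0_5 = 132, y0_5 = 272, x_6 = 216, y_6 = 60, r_6 = 36, x0_7 = 168, y0_7 = 108, x_8 = 292, y_8 = 112, r_8 = 76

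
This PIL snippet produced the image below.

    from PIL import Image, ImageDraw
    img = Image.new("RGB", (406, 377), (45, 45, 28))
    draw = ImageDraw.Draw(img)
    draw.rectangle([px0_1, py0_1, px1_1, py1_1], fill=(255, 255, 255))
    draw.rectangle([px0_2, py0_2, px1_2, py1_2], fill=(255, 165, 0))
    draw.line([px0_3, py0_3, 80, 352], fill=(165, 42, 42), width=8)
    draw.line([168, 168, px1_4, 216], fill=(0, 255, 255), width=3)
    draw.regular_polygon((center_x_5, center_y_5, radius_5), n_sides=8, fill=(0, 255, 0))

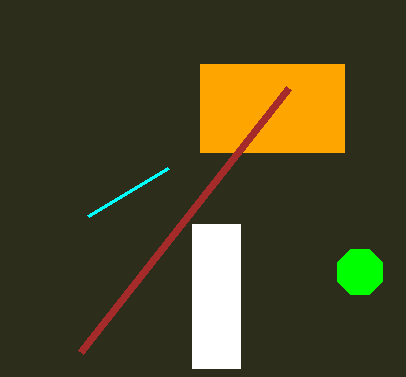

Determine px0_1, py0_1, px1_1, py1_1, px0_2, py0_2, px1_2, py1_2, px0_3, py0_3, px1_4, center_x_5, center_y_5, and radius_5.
px0_1 = 192; py0_1 = 224; px1_1 = 240; py1_1 = 368; px0_2 = 200; py0_2 = 64; px1_2 = 344; py1_2 = 152; px0_3 = 288; py0_3 = 88; px1_4 = 88; center_x_5 = 360; center_y_5 = 272; radius_5 = 24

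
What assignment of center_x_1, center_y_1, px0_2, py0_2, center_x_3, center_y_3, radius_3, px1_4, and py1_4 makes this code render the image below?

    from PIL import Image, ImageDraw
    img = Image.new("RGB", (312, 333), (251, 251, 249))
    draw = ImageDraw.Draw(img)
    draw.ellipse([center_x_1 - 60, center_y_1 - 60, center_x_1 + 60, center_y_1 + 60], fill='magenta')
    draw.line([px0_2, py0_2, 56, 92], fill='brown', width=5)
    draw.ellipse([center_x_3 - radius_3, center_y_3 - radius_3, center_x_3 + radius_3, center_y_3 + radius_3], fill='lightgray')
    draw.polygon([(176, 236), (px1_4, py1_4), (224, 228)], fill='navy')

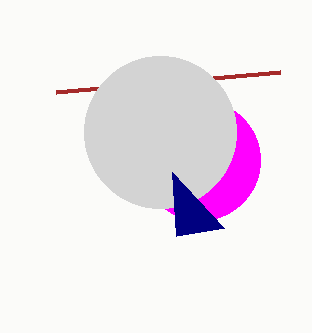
center_x_1 = 200
center_y_1 = 160
px0_2 = 280
py0_2 = 72
center_x_3 = 160
center_y_3 = 132
radius_3 = 76
px1_4 = 172
py1_4 = 172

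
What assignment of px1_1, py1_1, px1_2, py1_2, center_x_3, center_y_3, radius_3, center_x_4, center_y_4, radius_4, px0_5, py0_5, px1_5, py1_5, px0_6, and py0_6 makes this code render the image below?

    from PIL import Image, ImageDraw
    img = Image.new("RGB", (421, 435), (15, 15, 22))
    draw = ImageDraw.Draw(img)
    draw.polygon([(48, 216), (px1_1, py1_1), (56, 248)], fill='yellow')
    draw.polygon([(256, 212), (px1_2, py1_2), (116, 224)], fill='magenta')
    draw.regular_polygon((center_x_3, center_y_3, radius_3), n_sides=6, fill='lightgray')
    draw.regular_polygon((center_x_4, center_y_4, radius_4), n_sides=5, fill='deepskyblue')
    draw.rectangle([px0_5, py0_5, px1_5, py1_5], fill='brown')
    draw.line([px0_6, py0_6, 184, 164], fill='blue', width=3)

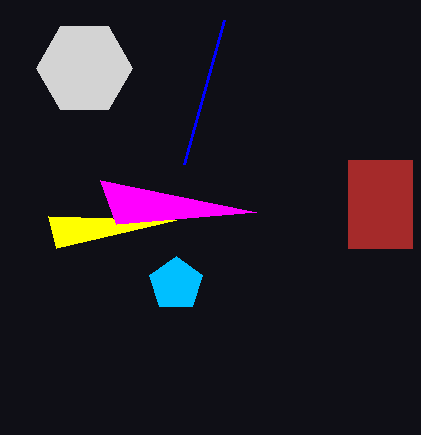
px1_1 = 176; py1_1 = 220; px1_2 = 100; py1_2 = 180; center_x_3 = 84; center_y_3 = 68; radius_3 = 48; center_x_4 = 176; center_y_4 = 284; radius_4 = 28; px0_5 = 348; py0_5 = 160; px1_5 = 412; py1_5 = 248; px0_6 = 224; py0_6 = 20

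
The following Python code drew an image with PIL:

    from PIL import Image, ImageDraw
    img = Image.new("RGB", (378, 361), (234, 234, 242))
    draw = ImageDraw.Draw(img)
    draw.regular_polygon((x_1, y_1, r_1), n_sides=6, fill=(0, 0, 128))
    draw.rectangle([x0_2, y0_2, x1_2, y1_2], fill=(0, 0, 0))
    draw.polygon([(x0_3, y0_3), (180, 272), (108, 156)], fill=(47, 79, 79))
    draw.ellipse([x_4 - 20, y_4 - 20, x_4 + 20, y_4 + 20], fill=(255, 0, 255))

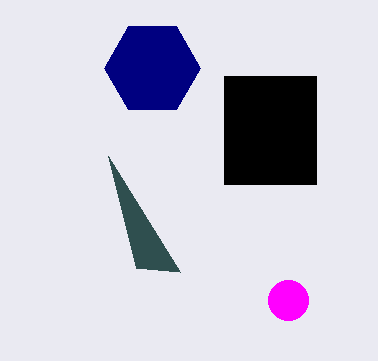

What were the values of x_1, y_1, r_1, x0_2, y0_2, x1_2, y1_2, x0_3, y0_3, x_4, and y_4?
x_1 = 152
y_1 = 68
r_1 = 48
x0_2 = 224
y0_2 = 76
x1_2 = 316
y1_2 = 184
x0_3 = 136
y0_3 = 268
x_4 = 288
y_4 = 300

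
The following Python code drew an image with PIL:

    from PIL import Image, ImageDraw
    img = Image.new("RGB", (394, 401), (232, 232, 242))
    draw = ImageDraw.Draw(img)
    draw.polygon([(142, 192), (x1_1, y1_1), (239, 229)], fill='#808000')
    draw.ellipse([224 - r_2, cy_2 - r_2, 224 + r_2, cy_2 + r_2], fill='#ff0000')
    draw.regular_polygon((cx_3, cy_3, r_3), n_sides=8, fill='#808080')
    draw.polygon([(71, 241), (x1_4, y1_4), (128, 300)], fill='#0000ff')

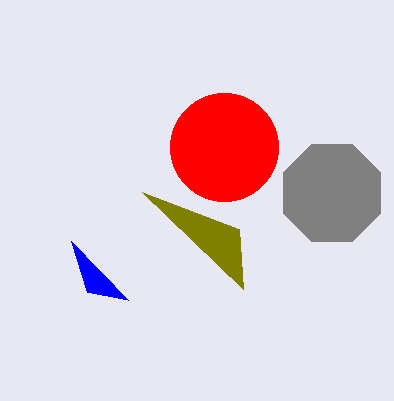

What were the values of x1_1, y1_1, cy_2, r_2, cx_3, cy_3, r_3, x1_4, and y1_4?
x1_1 = 243
y1_1 = 289
cy_2 = 147
r_2 = 54
cx_3 = 332
cy_3 = 193
r_3 = 53
x1_4 = 87
y1_4 = 292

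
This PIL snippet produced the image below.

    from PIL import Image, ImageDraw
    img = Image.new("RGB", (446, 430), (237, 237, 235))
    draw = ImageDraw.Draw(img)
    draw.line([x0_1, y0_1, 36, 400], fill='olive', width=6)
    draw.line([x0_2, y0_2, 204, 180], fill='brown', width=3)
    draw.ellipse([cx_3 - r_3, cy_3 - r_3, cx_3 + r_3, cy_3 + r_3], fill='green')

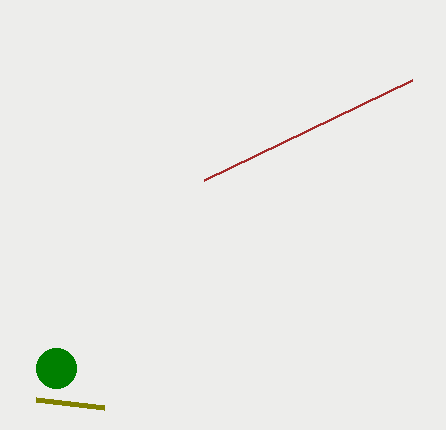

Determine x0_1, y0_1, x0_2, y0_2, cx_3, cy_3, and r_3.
x0_1 = 104; y0_1 = 408; x0_2 = 412; y0_2 = 80; cx_3 = 56; cy_3 = 368; r_3 = 20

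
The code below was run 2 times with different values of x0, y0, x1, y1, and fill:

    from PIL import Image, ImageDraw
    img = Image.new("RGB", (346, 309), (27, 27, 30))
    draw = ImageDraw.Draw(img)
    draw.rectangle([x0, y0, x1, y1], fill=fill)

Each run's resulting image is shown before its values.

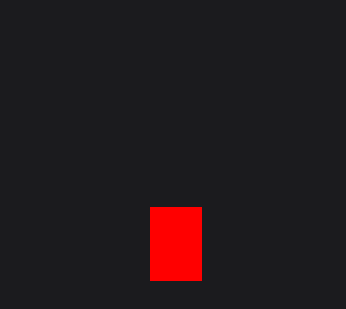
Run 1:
x0 = 150
y0 = 207
x1 = 201
y1 = 280
fill = 'red'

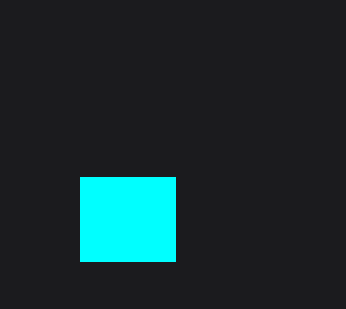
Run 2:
x0 = 80, y0 = 177, x1 = 175, y1 = 261, fill = 'cyan'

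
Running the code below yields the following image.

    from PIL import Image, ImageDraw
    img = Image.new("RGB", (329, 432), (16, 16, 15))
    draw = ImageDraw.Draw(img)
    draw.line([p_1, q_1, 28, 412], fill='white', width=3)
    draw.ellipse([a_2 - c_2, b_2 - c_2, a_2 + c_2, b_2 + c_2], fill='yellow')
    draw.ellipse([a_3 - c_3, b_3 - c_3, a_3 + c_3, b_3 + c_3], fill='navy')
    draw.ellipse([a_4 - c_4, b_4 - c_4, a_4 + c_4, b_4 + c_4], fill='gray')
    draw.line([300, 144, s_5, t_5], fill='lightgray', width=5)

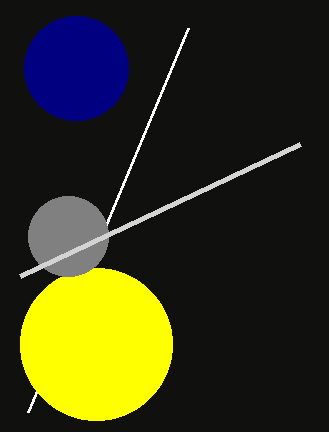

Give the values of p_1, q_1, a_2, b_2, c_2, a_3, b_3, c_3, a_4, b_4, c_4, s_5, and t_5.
p_1 = 188, q_1 = 28, a_2 = 96, b_2 = 344, c_2 = 76, a_3 = 76, b_3 = 68, c_3 = 52, a_4 = 68, b_4 = 236, c_4 = 40, s_5 = 20, t_5 = 276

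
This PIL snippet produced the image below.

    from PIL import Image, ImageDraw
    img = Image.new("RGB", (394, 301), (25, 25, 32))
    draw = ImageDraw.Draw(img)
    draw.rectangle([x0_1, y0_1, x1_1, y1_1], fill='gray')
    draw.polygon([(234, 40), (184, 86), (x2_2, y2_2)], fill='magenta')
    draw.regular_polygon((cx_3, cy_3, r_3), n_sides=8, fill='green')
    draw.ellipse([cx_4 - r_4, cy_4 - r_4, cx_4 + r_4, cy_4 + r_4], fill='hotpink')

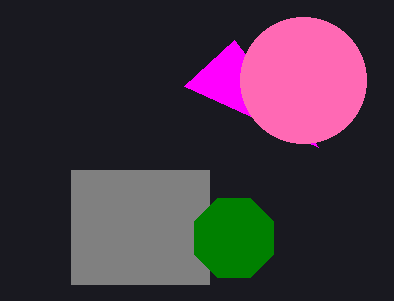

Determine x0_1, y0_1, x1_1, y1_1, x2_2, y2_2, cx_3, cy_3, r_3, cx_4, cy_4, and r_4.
x0_1 = 71, y0_1 = 170, x1_1 = 209, y1_1 = 284, x2_2 = 318, y2_2 = 147, cx_3 = 234, cy_3 = 238, r_3 = 43, cx_4 = 303, cy_4 = 80, r_4 = 63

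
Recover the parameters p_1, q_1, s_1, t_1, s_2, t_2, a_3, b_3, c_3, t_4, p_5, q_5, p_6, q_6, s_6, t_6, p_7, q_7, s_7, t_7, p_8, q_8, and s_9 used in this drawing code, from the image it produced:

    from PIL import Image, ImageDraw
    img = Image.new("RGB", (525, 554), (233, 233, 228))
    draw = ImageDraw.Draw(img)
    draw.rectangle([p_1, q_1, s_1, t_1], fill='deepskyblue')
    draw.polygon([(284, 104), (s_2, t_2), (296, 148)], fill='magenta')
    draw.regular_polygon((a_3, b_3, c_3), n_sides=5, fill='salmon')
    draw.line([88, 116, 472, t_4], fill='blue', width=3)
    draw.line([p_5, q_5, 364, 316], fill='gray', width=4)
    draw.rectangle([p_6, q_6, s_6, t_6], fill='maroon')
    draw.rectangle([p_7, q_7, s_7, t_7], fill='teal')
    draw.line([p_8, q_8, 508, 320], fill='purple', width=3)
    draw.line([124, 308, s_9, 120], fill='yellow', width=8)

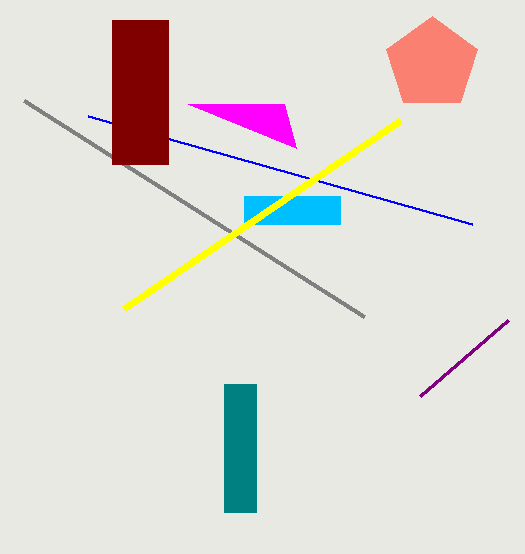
p_1 = 244; q_1 = 196; s_1 = 340; t_1 = 224; s_2 = 188; t_2 = 104; a_3 = 432; b_3 = 64; c_3 = 48; t_4 = 224; p_5 = 24; q_5 = 100; p_6 = 112; q_6 = 20; s_6 = 168; t_6 = 164; p_7 = 224; q_7 = 384; s_7 = 256; t_7 = 512; p_8 = 420; q_8 = 396; s_9 = 400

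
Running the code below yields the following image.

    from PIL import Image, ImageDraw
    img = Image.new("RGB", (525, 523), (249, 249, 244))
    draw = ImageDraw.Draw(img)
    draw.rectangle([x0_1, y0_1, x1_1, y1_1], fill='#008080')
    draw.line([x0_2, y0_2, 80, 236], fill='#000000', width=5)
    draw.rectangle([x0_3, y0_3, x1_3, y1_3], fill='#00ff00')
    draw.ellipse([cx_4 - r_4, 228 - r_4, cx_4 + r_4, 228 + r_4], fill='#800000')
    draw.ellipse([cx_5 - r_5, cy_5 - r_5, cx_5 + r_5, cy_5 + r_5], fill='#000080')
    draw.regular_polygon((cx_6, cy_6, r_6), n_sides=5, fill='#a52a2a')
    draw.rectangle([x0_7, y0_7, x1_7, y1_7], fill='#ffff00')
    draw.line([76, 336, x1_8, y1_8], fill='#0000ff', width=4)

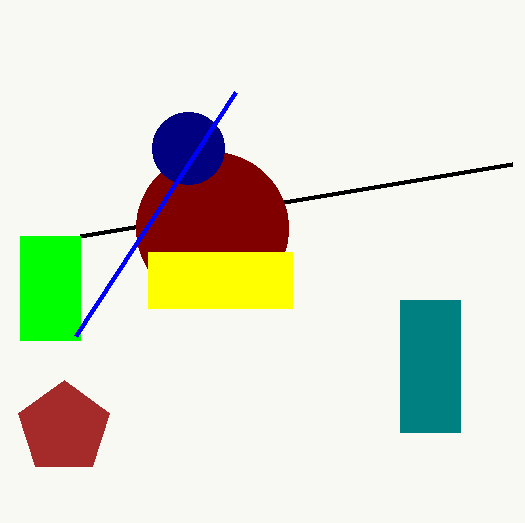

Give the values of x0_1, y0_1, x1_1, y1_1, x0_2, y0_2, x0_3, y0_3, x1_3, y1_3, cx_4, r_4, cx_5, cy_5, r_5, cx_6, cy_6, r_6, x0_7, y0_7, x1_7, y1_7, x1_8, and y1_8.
x0_1 = 400; y0_1 = 300; x1_1 = 460; y1_1 = 432; x0_2 = 512; y0_2 = 164; x0_3 = 20; y0_3 = 236; x1_3 = 80; y1_3 = 340; cx_4 = 212; r_4 = 76; cx_5 = 188; cy_5 = 148; r_5 = 36; cx_6 = 64; cy_6 = 428; r_6 = 48; x0_7 = 148; y0_7 = 252; x1_7 = 292; y1_7 = 308; x1_8 = 236; y1_8 = 92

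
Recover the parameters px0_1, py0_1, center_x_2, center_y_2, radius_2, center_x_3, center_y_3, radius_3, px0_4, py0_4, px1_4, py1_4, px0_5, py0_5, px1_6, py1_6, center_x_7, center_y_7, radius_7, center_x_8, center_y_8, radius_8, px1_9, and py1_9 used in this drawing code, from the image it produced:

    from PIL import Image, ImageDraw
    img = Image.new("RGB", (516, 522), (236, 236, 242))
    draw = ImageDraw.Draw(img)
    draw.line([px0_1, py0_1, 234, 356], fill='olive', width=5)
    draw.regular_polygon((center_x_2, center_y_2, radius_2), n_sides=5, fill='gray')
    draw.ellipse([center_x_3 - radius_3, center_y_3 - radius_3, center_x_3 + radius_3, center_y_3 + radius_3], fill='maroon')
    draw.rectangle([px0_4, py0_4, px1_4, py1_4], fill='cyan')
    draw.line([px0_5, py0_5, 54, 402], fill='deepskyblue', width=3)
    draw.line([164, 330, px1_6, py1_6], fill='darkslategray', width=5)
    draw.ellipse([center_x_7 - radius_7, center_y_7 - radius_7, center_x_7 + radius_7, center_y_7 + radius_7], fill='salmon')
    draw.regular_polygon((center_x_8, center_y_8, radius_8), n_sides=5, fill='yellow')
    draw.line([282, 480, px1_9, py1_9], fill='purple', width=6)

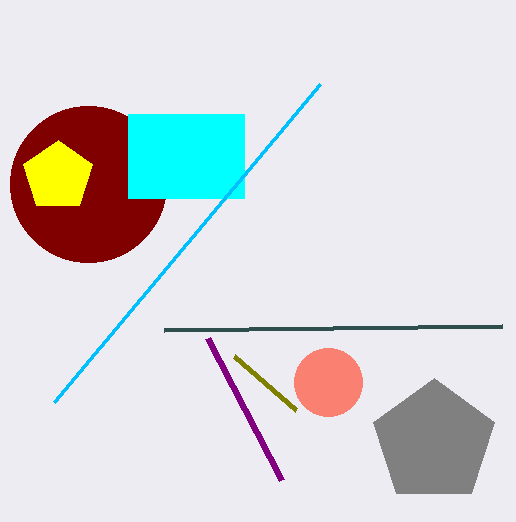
px0_1 = 296; py0_1 = 410; center_x_2 = 434; center_y_2 = 442; radius_2 = 64; center_x_3 = 88; center_y_3 = 184; radius_3 = 78; px0_4 = 128; py0_4 = 114; px1_4 = 244; py1_4 = 198; px0_5 = 320; py0_5 = 84; px1_6 = 502; py1_6 = 326; center_x_7 = 328; center_y_7 = 382; radius_7 = 34; center_x_8 = 58; center_y_8 = 176; radius_8 = 36; px1_9 = 208; py1_9 = 338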